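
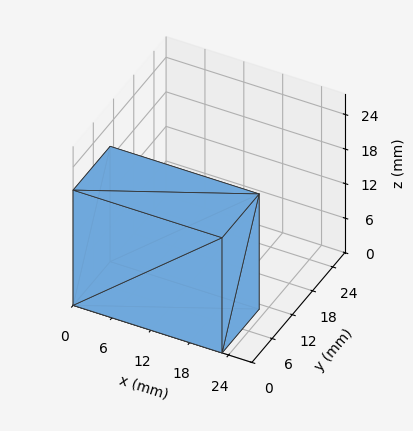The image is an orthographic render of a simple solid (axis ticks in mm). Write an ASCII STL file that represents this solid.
Reading the render: the shape is a rectangular box, roughly 23 × 11 mm footprint and 20 mm tall (dimensions read to the nearest mm from the axis ticks). For the STL, each face is triangulated and given an outward normal.

solid part
  facet normal 0.0000 0.0000 -1.0000
    outer loop
      vertex 23.0 11.0 0.0
      vertex 23.0 0.0 0.0
      vertex 0.0 0.0 0.0
    endloop
  endfacet
  facet normal 0.0000 0.0000 -1.0000
    outer loop
      vertex 0.0 11.0 0.0
      vertex 23.0 11.0 0.0
      vertex 0.0 0.0 0.0
    endloop
  endfacet
  facet normal 0.0000 0.0000 1.0000
    outer loop
      vertex 0.0 0.0 20.0
      vertex 23.0 0.0 20.0
      vertex 23.0 11.0 20.0
    endloop
  endfacet
  facet normal 0.0000 0.0000 1.0000
    outer loop
      vertex 0.0 0.0 20.0
      vertex 23.0 11.0 20.0
      vertex 0.0 11.0 20.0
    endloop
  endfacet
  facet normal 0.0000 -1.0000 0.0000
    outer loop
      vertex 0.0 0.0 0.0
      vertex 23.0 0.0 0.0
      vertex 23.0 0.0 20.0
    endloop
  endfacet
  facet normal 0.0000 -1.0000 0.0000
    outer loop
      vertex 0.0 0.0 0.0
      vertex 23.0 0.0 20.0
      vertex 0.0 0.0 20.0
    endloop
  endfacet
  facet normal 0.0000 1.0000 0.0000
    outer loop
      vertex 23.0 11.0 20.0
      vertex 23.0 11.0 0.0
      vertex 0.0 11.0 0.0
    endloop
  endfacet
  facet normal 0.0000 1.0000 0.0000
    outer loop
      vertex 0.0 11.0 20.0
      vertex 23.0 11.0 20.0
      vertex 0.0 11.0 0.0
    endloop
  endfacet
  facet normal -1.0000 0.0000 0.0000
    outer loop
      vertex 0.0 11.0 20.0
      vertex 0.0 11.0 0.0
      vertex 0.0 0.0 0.0
    endloop
  endfacet
  facet normal -1.0000 0.0000 0.0000
    outer loop
      vertex 0.0 0.0 20.0
      vertex 0.0 11.0 20.0
      vertex 0.0 0.0 0.0
    endloop
  endfacet
  facet normal 1.0000 0.0000 0.0000
    outer loop
      vertex 23.0 0.0 0.0
      vertex 23.0 11.0 0.0
      vertex 23.0 11.0 20.0
    endloop
  endfacet
  facet normal 1.0000 0.0000 0.0000
    outer loop
      vertex 23.0 0.0 0.0
      vertex 23.0 11.0 20.0
      vertex 23.0 0.0 20.0
    endloop
  endfacet
endsolid part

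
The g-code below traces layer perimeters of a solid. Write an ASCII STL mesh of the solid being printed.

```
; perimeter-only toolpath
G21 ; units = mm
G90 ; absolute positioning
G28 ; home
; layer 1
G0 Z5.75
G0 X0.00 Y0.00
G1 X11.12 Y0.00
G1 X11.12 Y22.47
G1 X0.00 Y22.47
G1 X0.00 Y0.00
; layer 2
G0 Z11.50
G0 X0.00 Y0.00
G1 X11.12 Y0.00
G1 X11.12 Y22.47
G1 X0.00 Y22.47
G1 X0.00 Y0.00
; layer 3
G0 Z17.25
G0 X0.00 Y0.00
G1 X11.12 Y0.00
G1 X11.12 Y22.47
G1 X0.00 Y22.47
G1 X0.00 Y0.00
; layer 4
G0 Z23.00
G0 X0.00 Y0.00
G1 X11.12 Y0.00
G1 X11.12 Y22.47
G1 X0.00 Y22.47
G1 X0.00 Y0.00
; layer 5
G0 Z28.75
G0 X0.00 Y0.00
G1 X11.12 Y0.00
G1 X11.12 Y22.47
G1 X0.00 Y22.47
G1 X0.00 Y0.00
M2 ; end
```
solid part
  facet normal 0.0000 0.0000 -1.0000
    outer loop
      vertex 11.12 22.47 0.00
      vertex 11.12 0.00 0.00
      vertex 0.00 0.00 0.00
    endloop
  endfacet
  facet normal 0.0000 0.0000 -1.0000
    outer loop
      vertex 0.00 22.47 0.00
      vertex 11.12 22.47 0.00
      vertex 0.00 0.00 0.00
    endloop
  endfacet
  facet normal 0.0000 0.0000 1.0000
    outer loop
      vertex 0.00 0.00 28.75
      vertex 11.12 0.00 28.75
      vertex 11.12 22.47 28.75
    endloop
  endfacet
  facet normal 0.0000 0.0000 1.0000
    outer loop
      vertex 0.00 0.00 28.75
      vertex 11.12 22.47 28.75
      vertex 0.00 22.47 28.75
    endloop
  endfacet
  facet normal 0.0000 -1.0000 0.0000
    outer loop
      vertex 0.00 0.00 0.00
      vertex 11.12 0.00 0.00
      vertex 11.12 0.00 28.75
    endloop
  endfacet
  facet normal 0.0000 -1.0000 0.0000
    outer loop
      vertex 0.00 0.00 0.00
      vertex 11.12 0.00 28.75
      vertex 0.00 0.00 28.75
    endloop
  endfacet
  facet normal 0.0000 1.0000 0.0000
    outer loop
      vertex 11.12 22.47 28.75
      vertex 11.12 22.47 0.00
      vertex 0.00 22.47 0.00
    endloop
  endfacet
  facet normal 0.0000 1.0000 0.0000
    outer loop
      vertex 0.00 22.47 28.75
      vertex 11.12 22.47 28.75
      vertex 0.00 22.47 0.00
    endloop
  endfacet
  facet normal -1.0000 0.0000 0.0000
    outer loop
      vertex 0.00 22.47 28.75
      vertex 0.00 22.47 0.00
      vertex 0.00 0.00 0.00
    endloop
  endfacet
  facet normal -1.0000 0.0000 0.0000
    outer loop
      vertex 0.00 0.00 28.75
      vertex 0.00 22.47 28.75
      vertex 0.00 0.00 0.00
    endloop
  endfacet
  facet normal 1.0000 0.0000 0.0000
    outer loop
      vertex 11.12 0.00 0.00
      vertex 11.12 22.47 0.00
      vertex 11.12 22.47 28.75
    endloop
  endfacet
  facet normal 1.0000 0.0000 0.0000
    outer loop
      vertex 11.12 0.00 0.00
      vertex 11.12 22.47 28.75
      vertex 11.12 0.00 28.75
    endloop
  endfacet
endsolid part

The G0 Z moves step by Δz≈5.75 mm. Every layer's G1 loop is the same polygon, so the solid is a straight extrusion of it from z=0 to z≈28.8. Closing with flat bottom and top caps and triangulating gives 12 facets — a rectangular box, roughly 11.1 × 22.5 mm footprint and 28.8 mm tall.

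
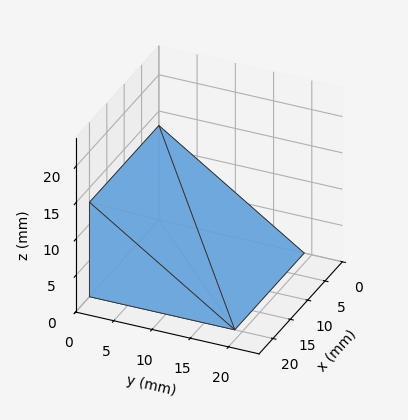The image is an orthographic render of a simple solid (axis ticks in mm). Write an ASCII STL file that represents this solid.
Reading the render: the shape is a wedge (ramp): 20 × 19 mm base, rising to 13 mm along the y=0 edge and sloping linearly to z=0 at y=19 (dimensions read to the nearest mm from the axis ticks). For the STL, each face is triangulated and given an outward normal.

solid part
  facet normal 0.0000 0.0000 -1.0000
    outer loop
      vertex 20.0 19.0 0.0
      vertex 20.0 0.0 0.0
      vertex 0.0 0.0 0.0
    endloop
  endfacet
  facet normal 0.0000 0.0000 -1.0000
    outer loop
      vertex 0.0 19.0 0.0
      vertex 20.0 19.0 0.0
      vertex 0.0 0.0 0.0
    endloop
  endfacet
  facet normal 0.0000 -1.0000 0.0000
    outer loop
      vertex 0.0 0.0 0.0
      vertex 20.0 0.0 0.0
      vertex 20.0 0.0 13.0
    endloop
  endfacet
  facet normal 0.0000 -1.0000 0.0000
    outer loop
      vertex 0.0 0.0 0.0
      vertex 20.0 0.0 13.0
      vertex 0.0 0.0 13.0
    endloop
  endfacet
  facet normal 0.0000 0.5647 0.8253
    outer loop
      vertex 0.0 0.0 13.0
      vertex 20.0 0.0 13.0
      vertex 20.0 19.0 0.0
    endloop
  endfacet
  facet normal 0.0000 0.5647 0.8253
    outer loop
      vertex 0.0 0.0 13.0
      vertex 20.0 19.0 0.0
      vertex 0.0 19.0 0.0
    endloop
  endfacet
  facet normal -1.0000 0.0000 0.0000
    outer loop
      vertex 0.0 0.0 13.0
      vertex 0.0 19.0 0.0
      vertex 0.0 0.0 0.0
    endloop
  endfacet
  facet normal 1.0000 0.0000 0.0000
    outer loop
      vertex 20.0 0.0 0.0
      vertex 20.0 19.0 0.0
      vertex 20.0 0.0 13.0
    endloop
  endfacet
endsolid part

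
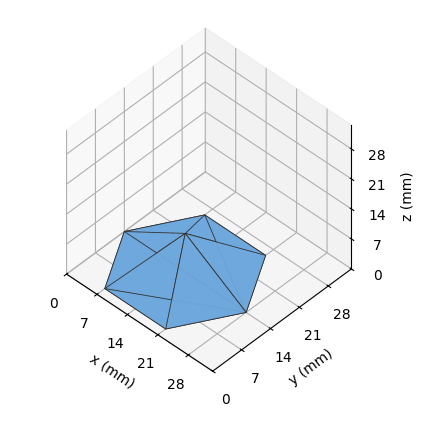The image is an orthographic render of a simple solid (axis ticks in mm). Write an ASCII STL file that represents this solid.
Reading the render: the shape is a regular 6-sided pyramid, base circumscribed radius ≈ 14 mm, apex at z ≈ 9 mm (dimensions read to the nearest mm from the axis ticks). For the STL, each face is triangulated and given an outward normal.

solid part
  facet normal 0.0000 0.0000 -1.0000
    outer loop
      vertex 7.0 26.1 0.0
      vertex 21.0 26.1 0.0
      vertex 28.0 14.0 0.0
    endloop
  endfacet
  facet normal 0.0000 0.0000 -1.0000
    outer loop
      vertex 0.0 14.0 0.0
      vertex 7.0 26.1 0.0
      vertex 28.0 14.0 0.0
    endloop
  endfacet
  facet normal 0.0000 0.0000 -1.0000
    outer loop
      vertex 7.0 1.9 0.0
      vertex 0.0 14.0 0.0
      vertex 28.0 14.0 0.0
    endloop
  endfacet
  facet normal 0.0000 0.0000 -1.0000
    outer loop
      vertex 21.0 1.9 0.0
      vertex 7.0 1.9 0.0
      vertex 28.0 14.0 0.0
    endloop
  endfacet
  facet normal 0.5161 0.2986 0.8028
    outer loop
      vertex 28.0 14.0 0.0
      vertex 21.0 26.1 0.0
      vertex 14.0 14.0 9.0
    endloop
  endfacet
  facet normal 0.0000 0.5968 0.8024
    outer loop
      vertex 21.0 26.1 0.0
      vertex 7.0 26.1 0.0
      vertex 14.0 14.0 9.0
    endloop
  endfacet
  facet normal -0.5161 0.2986 0.8028
    outer loop
      vertex 7.0 26.1 0.0
      vertex 0.0 14.0 0.0
      vertex 14.0 14.0 9.0
    endloop
  endfacet
  facet normal -0.5161 -0.2986 0.8028
    outer loop
      vertex 0.0 14.0 0.0
      vertex 7.0 1.9 0.0
      vertex 14.0 14.0 9.0
    endloop
  endfacet
  facet normal 0.0000 -0.5968 0.8024
    outer loop
      vertex 7.0 1.9 0.0
      vertex 21.0 1.9 0.0
      vertex 14.0 14.0 9.0
    endloop
  endfacet
  facet normal 0.5161 -0.2986 0.8028
    outer loop
      vertex 21.0 1.9 0.0
      vertex 28.0 14.0 0.0
      vertex 14.0 14.0 9.0
    endloop
  endfacet
endsolid part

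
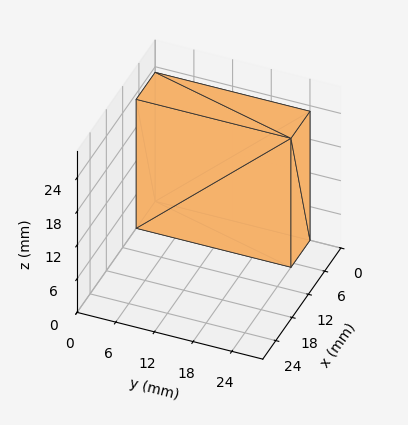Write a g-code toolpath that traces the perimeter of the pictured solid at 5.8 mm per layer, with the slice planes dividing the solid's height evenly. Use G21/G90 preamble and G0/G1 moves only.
Reading the render: the shape is a rectangular box, roughly 7 × 24 mm footprint and 23 mm tall (dimensions read to the nearest mm from the axis ticks). For the g-code, the solid's height is divided into equal slices at the stated Δz and each level perimeter traced with G1 moves after a G0 lift.

; perimeter-only toolpath
G21 ; units = mm
G90 ; absolute positioning
G28 ; home
; layer 1
G0 Z5.8
G0 X0.0 Y0.0
G1 X7.0 Y0.0
G1 X7.0 Y24.0
G1 X0.0 Y24.0
G1 X0.0 Y0.0
; layer 2
G0 Z11.5
G0 X0.0 Y0.0
G1 X7.0 Y0.0
G1 X7.0 Y24.0
G1 X0.0 Y24.0
G1 X0.0 Y0.0
; layer 3
G0 Z17.2
G0 X0.0 Y0.0
G1 X7.0 Y0.0
G1 X7.0 Y24.0
G1 X0.0 Y24.0
G1 X0.0 Y0.0
; layer 4
G0 Z23.0
G0 X0.0 Y0.0
G1 X7.0 Y0.0
G1 X7.0 Y24.0
G1 X0.0 Y24.0
G1 X0.0 Y0.0
M2 ; end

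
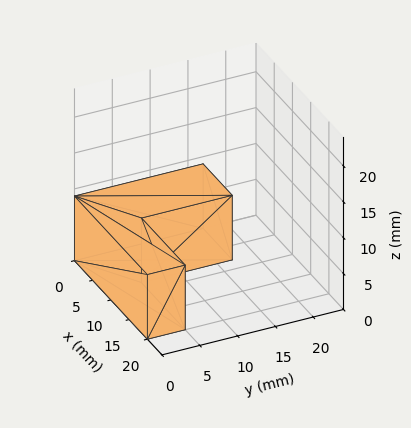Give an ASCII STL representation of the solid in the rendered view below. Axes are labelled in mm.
Reading the render: the shape is an L-shaped prism: outer 20 × 17 mm, arm thicknesses ≈ 5 mm (horizontal) and 8 mm (vertical), extruded 9 mm in z (dimensions read to the nearest mm from the axis ticks). For the STL, each face is triangulated and given an outward normal.

solid part
  facet normal 0.0000 0.0000 -1.0000
    outer loop
      vertex 20.000 5.000 0.000
      vertex 20.000 0.000 0.000
      vertex 0.000 0.000 0.000
    endloop
  endfacet
  facet normal 0.0000 0.0000 -1.0000
    outer loop
      vertex 8.000 5.000 0.000
      vertex 20.000 5.000 0.000
      vertex 0.000 0.000 0.000
    endloop
  endfacet
  facet normal 0.0000 0.0000 -1.0000
    outer loop
      vertex 8.000 17.000 0.000
      vertex 8.000 5.000 0.000
      vertex 0.000 0.000 0.000
    endloop
  endfacet
  facet normal 0.0000 0.0000 -1.0000
    outer loop
      vertex 0.000 17.000 0.000
      vertex 8.000 17.000 0.000
      vertex 0.000 0.000 0.000
    endloop
  endfacet
  facet normal 0.0000 0.0000 1.0000
    outer loop
      vertex 0.000 0.000 9.000
      vertex 20.000 0.000 9.000
      vertex 20.000 5.000 9.000
    endloop
  endfacet
  facet normal 0.0000 0.0000 1.0000
    outer loop
      vertex 0.000 0.000 9.000
      vertex 20.000 5.000 9.000
      vertex 8.000 5.000 9.000
    endloop
  endfacet
  facet normal 0.0000 0.0000 1.0000
    outer loop
      vertex 0.000 0.000 9.000
      vertex 8.000 5.000 9.000
      vertex 8.000 17.000 9.000
    endloop
  endfacet
  facet normal 0.0000 0.0000 1.0000
    outer loop
      vertex 0.000 0.000 9.000
      vertex 8.000 17.000 9.000
      vertex 0.000 17.000 9.000
    endloop
  endfacet
  facet normal 0.0000 -1.0000 0.0000
    outer loop
      vertex 0.000 0.000 0.000
      vertex 20.000 0.000 0.000
      vertex 20.000 0.000 9.000
    endloop
  endfacet
  facet normal 0.0000 -1.0000 0.0000
    outer loop
      vertex 0.000 0.000 0.000
      vertex 20.000 0.000 9.000
      vertex 0.000 0.000 9.000
    endloop
  endfacet
  facet normal 1.0000 0.0000 0.0000
    outer loop
      vertex 20.000 0.000 0.000
      vertex 20.000 5.000 0.000
      vertex 20.000 5.000 9.000
    endloop
  endfacet
  facet normal 1.0000 0.0000 0.0000
    outer loop
      vertex 20.000 0.000 0.000
      vertex 20.000 5.000 9.000
      vertex 20.000 0.000 9.000
    endloop
  endfacet
  facet normal 0.0000 1.0000 0.0000
    outer loop
      vertex 20.000 5.000 0.000
      vertex 8.000 5.000 0.000
      vertex 8.000 5.000 9.000
    endloop
  endfacet
  facet normal 0.0000 1.0000 0.0000
    outer loop
      vertex 20.000 5.000 0.000
      vertex 8.000 5.000 9.000
      vertex 20.000 5.000 9.000
    endloop
  endfacet
  facet normal 1.0000 0.0000 0.0000
    outer loop
      vertex 8.000 5.000 0.000
      vertex 8.000 17.000 0.000
      vertex 8.000 17.000 9.000
    endloop
  endfacet
  facet normal 1.0000 0.0000 0.0000
    outer loop
      vertex 8.000 5.000 0.000
      vertex 8.000 17.000 9.000
      vertex 8.000 5.000 9.000
    endloop
  endfacet
  facet normal 0.0000 1.0000 0.0000
    outer loop
      vertex 8.000 17.000 0.000
      vertex 0.000 17.000 0.000
      vertex 0.000 17.000 9.000
    endloop
  endfacet
  facet normal 0.0000 1.0000 0.0000
    outer loop
      vertex 8.000 17.000 0.000
      vertex 0.000 17.000 9.000
      vertex 8.000 17.000 9.000
    endloop
  endfacet
  facet normal -1.0000 0.0000 0.0000
    outer loop
      vertex 0.000 17.000 0.000
      vertex 0.000 0.000 0.000
      vertex 0.000 0.000 9.000
    endloop
  endfacet
  facet normal -1.0000 0.0000 0.0000
    outer loop
      vertex 0.000 17.000 0.000
      vertex 0.000 0.000 9.000
      vertex 0.000 17.000 9.000
    endloop
  endfacet
endsolid part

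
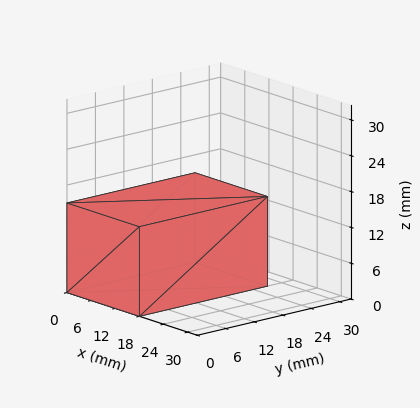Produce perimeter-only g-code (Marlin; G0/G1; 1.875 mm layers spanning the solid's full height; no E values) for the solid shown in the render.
Reading the render: the shape is a rectangular box, roughly 18 × 27 mm footprint and 15 mm tall (dimensions read to the nearest mm from the axis ticks). For the g-code, the solid's height is divided into equal slices at the stated Δz and each level perimeter traced with G1 moves after a G0 lift.

; perimeter-only toolpath
G21 ; units = mm
G90 ; absolute positioning
G28 ; home
; layer 1
G0 Z1.875
G0 X0.000 Y0.000
G1 X18.000 Y0.000
G1 X18.000 Y27.000
G1 X0.000 Y27.000
G1 X0.000 Y0.000
; layer 2
G0 Z3.750
G0 X0.000 Y0.000
G1 X18.000 Y0.000
G1 X18.000 Y27.000
G1 X0.000 Y27.000
G1 X0.000 Y0.000
; layer 3
G0 Z5.625
G0 X0.000 Y0.000
G1 X18.000 Y0.000
G1 X18.000 Y27.000
G1 X0.000 Y27.000
G1 X0.000 Y0.000
; layer 4
G0 Z7.500
G0 X0.000 Y0.000
G1 X18.000 Y0.000
G1 X18.000 Y27.000
G1 X0.000 Y27.000
G1 X0.000 Y0.000
; layer 5
G0 Z9.375
G0 X0.000 Y0.000
G1 X18.000 Y0.000
G1 X18.000 Y27.000
G1 X0.000 Y27.000
G1 X0.000 Y0.000
; layer 6
G0 Z11.250
G0 X0.000 Y0.000
G1 X18.000 Y0.000
G1 X18.000 Y27.000
G1 X0.000 Y27.000
G1 X0.000 Y0.000
; layer 7
G0 Z13.125
G0 X0.000 Y0.000
G1 X18.000 Y0.000
G1 X18.000 Y27.000
G1 X0.000 Y27.000
G1 X0.000 Y0.000
; layer 8
G0 Z15.000
G0 X0.000 Y0.000
G1 X18.000 Y0.000
G1 X18.000 Y27.000
G1 X0.000 Y27.000
G1 X0.000 Y0.000
M2 ; end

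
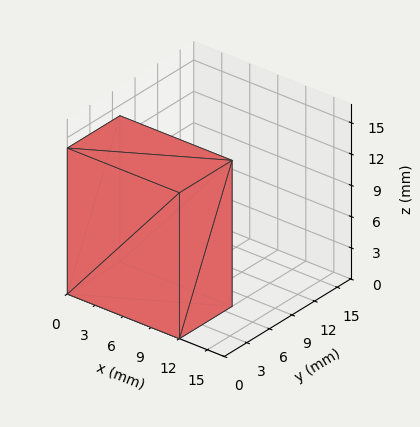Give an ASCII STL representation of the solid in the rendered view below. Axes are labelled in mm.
Reading the render: the shape is a rectangular box, roughly 12 × 7 mm footprint and 14 mm tall (dimensions read to the nearest mm from the axis ticks). For the STL, each face is triangulated and given an outward normal.

solid part
  facet normal 0.0000 0.0000 -1.0000
    outer loop
      vertex 12.00 7.00 0.00
      vertex 12.00 0.00 0.00
      vertex 0.00 0.00 0.00
    endloop
  endfacet
  facet normal 0.0000 0.0000 -1.0000
    outer loop
      vertex 0.00 7.00 0.00
      vertex 12.00 7.00 0.00
      vertex 0.00 0.00 0.00
    endloop
  endfacet
  facet normal 0.0000 0.0000 1.0000
    outer loop
      vertex 0.00 0.00 14.00
      vertex 12.00 0.00 14.00
      vertex 12.00 7.00 14.00
    endloop
  endfacet
  facet normal 0.0000 0.0000 1.0000
    outer loop
      vertex 0.00 0.00 14.00
      vertex 12.00 7.00 14.00
      vertex 0.00 7.00 14.00
    endloop
  endfacet
  facet normal 0.0000 -1.0000 0.0000
    outer loop
      vertex 0.00 0.00 0.00
      vertex 12.00 0.00 0.00
      vertex 12.00 0.00 14.00
    endloop
  endfacet
  facet normal 0.0000 -1.0000 0.0000
    outer loop
      vertex 0.00 0.00 0.00
      vertex 12.00 0.00 14.00
      vertex 0.00 0.00 14.00
    endloop
  endfacet
  facet normal 0.0000 1.0000 0.0000
    outer loop
      vertex 12.00 7.00 14.00
      vertex 12.00 7.00 0.00
      vertex 0.00 7.00 0.00
    endloop
  endfacet
  facet normal 0.0000 1.0000 0.0000
    outer loop
      vertex 0.00 7.00 14.00
      vertex 12.00 7.00 14.00
      vertex 0.00 7.00 0.00
    endloop
  endfacet
  facet normal -1.0000 0.0000 0.0000
    outer loop
      vertex 0.00 7.00 14.00
      vertex 0.00 7.00 0.00
      vertex 0.00 0.00 0.00
    endloop
  endfacet
  facet normal -1.0000 0.0000 0.0000
    outer loop
      vertex 0.00 0.00 14.00
      vertex 0.00 7.00 14.00
      vertex 0.00 0.00 0.00
    endloop
  endfacet
  facet normal 1.0000 0.0000 0.0000
    outer loop
      vertex 12.00 0.00 0.00
      vertex 12.00 7.00 0.00
      vertex 12.00 7.00 14.00
    endloop
  endfacet
  facet normal 1.0000 0.0000 0.0000
    outer loop
      vertex 12.00 0.00 0.00
      vertex 12.00 7.00 14.00
      vertex 12.00 0.00 14.00
    endloop
  endfacet
endsolid part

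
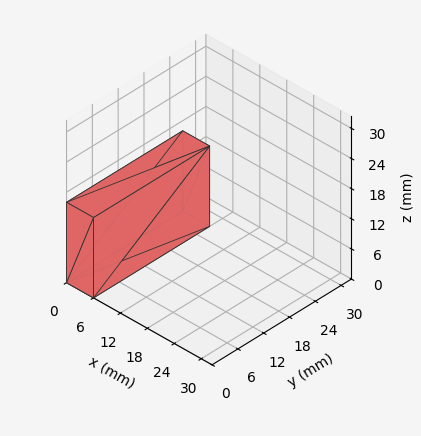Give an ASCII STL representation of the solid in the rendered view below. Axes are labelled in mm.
Reading the render: the shape is a rectangular box, roughly 6 × 27 mm footprint and 16 mm tall (dimensions read to the nearest mm from the axis ticks). For the STL, each face is triangulated and given an outward normal.

solid part
  facet normal 0.0000 0.0000 -1.0000
    outer loop
      vertex 6.000 27.000 0.000
      vertex 6.000 0.000 0.000
      vertex 0.000 0.000 0.000
    endloop
  endfacet
  facet normal 0.0000 0.0000 -1.0000
    outer loop
      vertex 0.000 27.000 0.000
      vertex 6.000 27.000 0.000
      vertex 0.000 0.000 0.000
    endloop
  endfacet
  facet normal 0.0000 0.0000 1.0000
    outer loop
      vertex 0.000 0.000 16.000
      vertex 6.000 0.000 16.000
      vertex 6.000 27.000 16.000
    endloop
  endfacet
  facet normal 0.0000 0.0000 1.0000
    outer loop
      vertex 0.000 0.000 16.000
      vertex 6.000 27.000 16.000
      vertex 0.000 27.000 16.000
    endloop
  endfacet
  facet normal 0.0000 -1.0000 0.0000
    outer loop
      vertex 0.000 0.000 0.000
      vertex 6.000 0.000 0.000
      vertex 6.000 0.000 16.000
    endloop
  endfacet
  facet normal 0.0000 -1.0000 0.0000
    outer loop
      vertex 0.000 0.000 0.000
      vertex 6.000 0.000 16.000
      vertex 0.000 0.000 16.000
    endloop
  endfacet
  facet normal 0.0000 1.0000 0.0000
    outer loop
      vertex 6.000 27.000 16.000
      vertex 6.000 27.000 0.000
      vertex 0.000 27.000 0.000
    endloop
  endfacet
  facet normal 0.0000 1.0000 0.0000
    outer loop
      vertex 0.000 27.000 16.000
      vertex 6.000 27.000 16.000
      vertex 0.000 27.000 0.000
    endloop
  endfacet
  facet normal -1.0000 0.0000 0.0000
    outer loop
      vertex 0.000 27.000 16.000
      vertex 0.000 27.000 0.000
      vertex 0.000 0.000 0.000
    endloop
  endfacet
  facet normal -1.0000 0.0000 0.0000
    outer loop
      vertex 0.000 0.000 16.000
      vertex 0.000 27.000 16.000
      vertex 0.000 0.000 0.000
    endloop
  endfacet
  facet normal 1.0000 0.0000 0.0000
    outer loop
      vertex 6.000 0.000 0.000
      vertex 6.000 27.000 0.000
      vertex 6.000 27.000 16.000
    endloop
  endfacet
  facet normal 1.0000 0.0000 0.0000
    outer loop
      vertex 6.000 0.000 0.000
      vertex 6.000 27.000 16.000
      vertex 6.000 0.000 16.000
    endloop
  endfacet
endsolid part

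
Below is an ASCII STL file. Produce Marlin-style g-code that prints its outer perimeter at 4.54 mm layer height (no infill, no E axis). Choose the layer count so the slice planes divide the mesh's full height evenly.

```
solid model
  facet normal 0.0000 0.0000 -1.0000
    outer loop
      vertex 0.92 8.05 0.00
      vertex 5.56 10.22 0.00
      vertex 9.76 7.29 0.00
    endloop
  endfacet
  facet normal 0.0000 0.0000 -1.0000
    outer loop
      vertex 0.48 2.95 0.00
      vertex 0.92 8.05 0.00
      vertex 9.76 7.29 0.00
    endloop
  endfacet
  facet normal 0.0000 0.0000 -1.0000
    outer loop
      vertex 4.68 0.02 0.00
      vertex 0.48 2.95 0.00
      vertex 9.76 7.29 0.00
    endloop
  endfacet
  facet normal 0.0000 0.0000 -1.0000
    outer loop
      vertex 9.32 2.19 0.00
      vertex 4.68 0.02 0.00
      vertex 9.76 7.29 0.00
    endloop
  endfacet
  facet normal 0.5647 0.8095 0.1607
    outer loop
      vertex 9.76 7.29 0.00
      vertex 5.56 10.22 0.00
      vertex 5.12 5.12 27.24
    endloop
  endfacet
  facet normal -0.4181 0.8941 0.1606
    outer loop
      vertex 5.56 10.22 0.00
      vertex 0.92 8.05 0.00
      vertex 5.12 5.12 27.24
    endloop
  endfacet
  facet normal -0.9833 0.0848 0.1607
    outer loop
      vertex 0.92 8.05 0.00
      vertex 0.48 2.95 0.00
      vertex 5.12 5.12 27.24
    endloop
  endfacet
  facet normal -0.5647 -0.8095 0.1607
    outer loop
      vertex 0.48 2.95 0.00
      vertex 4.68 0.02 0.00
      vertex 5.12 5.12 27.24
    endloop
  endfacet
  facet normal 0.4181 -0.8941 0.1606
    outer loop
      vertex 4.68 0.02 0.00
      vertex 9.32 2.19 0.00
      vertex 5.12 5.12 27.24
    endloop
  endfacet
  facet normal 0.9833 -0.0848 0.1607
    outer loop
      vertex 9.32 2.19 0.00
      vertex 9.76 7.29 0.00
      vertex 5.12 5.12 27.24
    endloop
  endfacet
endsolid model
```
; perimeter-only toolpath
G21 ; units = mm
G90 ; absolute positioning
G28 ; home
; layer 1
G0 Z4.54
G0 X8.99 Y6.93
G1 X5.49 Y9.37
G1 X1.62 Y7.56
G1 X1.25 Y3.31
G1 X4.75 Y0.87
G1 X8.62 Y2.68
G1 X8.99 Y6.93
; layer 2
G0 Z9.08
G0 X8.21 Y6.57
G1 X5.41 Y8.52
G1 X2.32 Y7.07
G1 X2.03 Y3.67
G1 X4.83 Y1.72
G1 X7.92 Y3.17
G1 X8.21 Y6.57
; layer 3
G0 Z13.62
G0 X7.44 Y6.21
G1 X5.34 Y7.67
G1 X3.02 Y6.58
G1 X2.80 Y4.04
G1 X4.90 Y2.57
G1 X7.22 Y3.66
G1 X7.44 Y6.21
; layer 4
G0 Z18.16
G0 X6.67 Y5.84
G1 X5.27 Y6.82
G1 X3.72 Y6.10
G1 X3.57 Y4.40
G1 X4.97 Y3.42
G1 X6.52 Y4.14
G1 X6.67 Y5.84
; layer 5
G0 Z22.70
G0 X5.89 Y5.48
G1 X5.19 Y5.97
G1 X4.42 Y5.61
G1 X4.35 Y4.76
G1 X5.05 Y4.27
G1 X5.82 Y4.63
G1 X5.89 Y5.48
M2 ; end

The solid is a regular 6-sided pyramid, base circumscribed radius ≈ 5.12 mm, apex at z ≈ 27.2 mm. Slicing at Δz = 4.54 mm — 6 equal slices spanning the solid's height, so layer i sits at z = i·h/6 — gives 5 non-empty perimeters. Each is a 6-segment closed polygon; G0 lifts to the layer z and rapids to the start vertex, then G1 traces the edges. The cross-section shrinks linearly with z (the slice at the apex is degenerate and omitted).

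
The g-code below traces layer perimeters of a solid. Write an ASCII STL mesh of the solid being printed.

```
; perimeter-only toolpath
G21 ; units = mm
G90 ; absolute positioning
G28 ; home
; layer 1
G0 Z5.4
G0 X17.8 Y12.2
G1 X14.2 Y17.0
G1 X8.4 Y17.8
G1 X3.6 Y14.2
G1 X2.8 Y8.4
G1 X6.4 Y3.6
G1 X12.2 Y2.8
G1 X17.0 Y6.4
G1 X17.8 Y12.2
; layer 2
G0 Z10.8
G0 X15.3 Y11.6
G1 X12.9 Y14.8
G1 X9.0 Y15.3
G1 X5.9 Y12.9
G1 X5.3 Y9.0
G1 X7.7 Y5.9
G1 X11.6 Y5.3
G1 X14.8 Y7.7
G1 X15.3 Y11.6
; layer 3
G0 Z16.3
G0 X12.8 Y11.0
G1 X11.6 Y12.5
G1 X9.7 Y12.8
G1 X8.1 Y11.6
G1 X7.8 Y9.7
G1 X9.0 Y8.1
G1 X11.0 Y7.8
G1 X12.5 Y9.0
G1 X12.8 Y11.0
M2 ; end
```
solid part
  facet normal 0.0000 0.0000 -1.0000
    outer loop
      vertex 7.7 20.3 0.0
      vertex 15.5 19.2 0.0
      vertex 20.3 12.9 0.0
    endloop
  endfacet
  facet normal 0.0000 0.0000 -1.0000
    outer loop
      vertex 1.4 15.5 0.0
      vertex 7.7 20.3 0.0
      vertex 20.3 12.9 0.0
    endloop
  endfacet
  facet normal 0.0000 0.0000 -1.0000
    outer loop
      vertex 0.3 7.7 0.0
      vertex 1.4 15.5 0.0
      vertex 20.3 12.9 0.0
    endloop
  endfacet
  facet normal 0.0000 0.0000 -1.0000
    outer loop
      vertex 5.1 1.4 0.0
      vertex 0.3 7.7 0.0
      vertex 20.3 12.9 0.0
    endloop
  endfacet
  facet normal 0.0000 0.0000 -1.0000
    outer loop
      vertex 12.9 0.3 0.0
      vertex 5.1 1.4 0.0
      vertex 20.3 12.9 0.0
    endloop
  endfacet
  facet normal 0.0000 0.0000 -1.0000
    outer loop
      vertex 19.2 5.1 0.0
      vertex 12.9 0.3 0.0
      vertex 20.3 12.9 0.0
    endloop
  endfacet
  facet normal 0.7283 0.5549 0.4021
    outer loop
      vertex 20.3 12.9 0.0
      vertex 15.5 19.2 0.0
      vertex 10.3 10.3 21.7
    endloop
  endfacet
  facet normal 0.1278 0.9065 0.4024
    outer loop
      vertex 15.5 19.2 0.0
      vertex 7.7 20.3 0.0
      vertex 10.3 10.3 21.7
    endloop
  endfacet
  facet normal -0.5549 0.7283 0.4021
    outer loop
      vertex 7.7 20.3 0.0
      vertex 1.4 15.5 0.0
      vertex 10.3 10.3 21.7
    endloop
  endfacet
  facet normal -0.9065 0.1278 0.4024
    outer loop
      vertex 1.4 15.5 0.0
      vertex 0.3 7.7 0.0
      vertex 10.3 10.3 21.7
    endloop
  endfacet
  facet normal -0.7283 -0.5549 0.4021
    outer loop
      vertex 0.3 7.7 0.0
      vertex 5.1 1.4 0.0
      vertex 10.3 10.3 21.7
    endloop
  endfacet
  facet normal -0.1278 -0.9065 0.4024
    outer loop
      vertex 5.1 1.4 0.0
      vertex 12.9 0.3 0.0
      vertex 10.3 10.3 21.7
    endloop
  endfacet
  facet normal 0.5549 -0.7283 0.4021
    outer loop
      vertex 12.9 0.3 0.0
      vertex 19.2 5.1 0.0
      vertex 10.3 10.3 21.7
    endloop
  endfacet
  facet normal 0.9065 -0.1278 0.4024
    outer loop
      vertex 19.2 5.1 0.0
      vertex 20.3 12.9 0.0
      vertex 10.3 10.3 21.7
    endloop
  endfacet
endsolid part

The G0 Z moves step by Δz≈5.4 mm. The G1 loops shrink linearly with z, so the solid tapers from its base footprint up to z≈21.7. Closing with a flat bottom cap and the tapered top and triangulating gives 14 facets — a regular 8-sided pyramid, base circumscribed radius ≈ 10.3 mm, apex at z ≈ 21.7 mm.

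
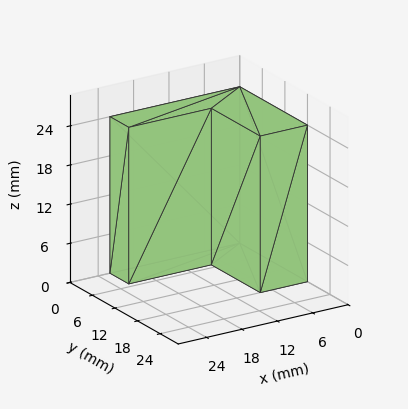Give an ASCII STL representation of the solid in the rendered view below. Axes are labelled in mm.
Reading the render: the shape is an L-shaped prism: outer 22 × 18 mm, arm thicknesses ≈ 5 mm (horizontal) and 8 mm (vertical), extruded 24 mm in z (dimensions read to the nearest mm from the axis ticks). For the STL, each face is triangulated and given an outward normal.

solid part
  facet normal 0.0000 0.0000 -1.0000
    outer loop
      vertex 22.000 5.000 0.000
      vertex 22.000 0.000 0.000
      vertex 0.000 0.000 0.000
    endloop
  endfacet
  facet normal 0.0000 0.0000 -1.0000
    outer loop
      vertex 8.000 5.000 0.000
      vertex 22.000 5.000 0.000
      vertex 0.000 0.000 0.000
    endloop
  endfacet
  facet normal 0.0000 0.0000 -1.0000
    outer loop
      vertex 8.000 18.000 0.000
      vertex 8.000 5.000 0.000
      vertex 0.000 0.000 0.000
    endloop
  endfacet
  facet normal 0.0000 0.0000 -1.0000
    outer loop
      vertex 0.000 18.000 0.000
      vertex 8.000 18.000 0.000
      vertex 0.000 0.000 0.000
    endloop
  endfacet
  facet normal 0.0000 0.0000 1.0000
    outer loop
      vertex 0.000 0.000 24.000
      vertex 22.000 0.000 24.000
      vertex 22.000 5.000 24.000
    endloop
  endfacet
  facet normal 0.0000 0.0000 1.0000
    outer loop
      vertex 0.000 0.000 24.000
      vertex 22.000 5.000 24.000
      vertex 8.000 5.000 24.000
    endloop
  endfacet
  facet normal 0.0000 0.0000 1.0000
    outer loop
      vertex 0.000 0.000 24.000
      vertex 8.000 5.000 24.000
      vertex 8.000 18.000 24.000
    endloop
  endfacet
  facet normal 0.0000 0.0000 1.0000
    outer loop
      vertex 0.000 0.000 24.000
      vertex 8.000 18.000 24.000
      vertex 0.000 18.000 24.000
    endloop
  endfacet
  facet normal 0.0000 -1.0000 0.0000
    outer loop
      vertex 0.000 0.000 0.000
      vertex 22.000 0.000 0.000
      vertex 22.000 0.000 24.000
    endloop
  endfacet
  facet normal 0.0000 -1.0000 0.0000
    outer loop
      vertex 0.000 0.000 0.000
      vertex 22.000 0.000 24.000
      vertex 0.000 0.000 24.000
    endloop
  endfacet
  facet normal 1.0000 0.0000 0.0000
    outer loop
      vertex 22.000 0.000 0.000
      vertex 22.000 5.000 0.000
      vertex 22.000 5.000 24.000
    endloop
  endfacet
  facet normal 1.0000 0.0000 0.0000
    outer loop
      vertex 22.000 0.000 0.000
      vertex 22.000 5.000 24.000
      vertex 22.000 0.000 24.000
    endloop
  endfacet
  facet normal 0.0000 1.0000 0.0000
    outer loop
      vertex 22.000 5.000 0.000
      vertex 8.000 5.000 0.000
      vertex 8.000 5.000 24.000
    endloop
  endfacet
  facet normal 0.0000 1.0000 0.0000
    outer loop
      vertex 22.000 5.000 0.000
      vertex 8.000 5.000 24.000
      vertex 22.000 5.000 24.000
    endloop
  endfacet
  facet normal 1.0000 0.0000 0.0000
    outer loop
      vertex 8.000 5.000 0.000
      vertex 8.000 18.000 0.000
      vertex 8.000 18.000 24.000
    endloop
  endfacet
  facet normal 1.0000 0.0000 0.0000
    outer loop
      vertex 8.000 5.000 0.000
      vertex 8.000 18.000 24.000
      vertex 8.000 5.000 24.000
    endloop
  endfacet
  facet normal 0.0000 1.0000 0.0000
    outer loop
      vertex 8.000 18.000 0.000
      vertex 0.000 18.000 0.000
      vertex 0.000 18.000 24.000
    endloop
  endfacet
  facet normal 0.0000 1.0000 0.0000
    outer loop
      vertex 8.000 18.000 0.000
      vertex 0.000 18.000 24.000
      vertex 8.000 18.000 24.000
    endloop
  endfacet
  facet normal -1.0000 0.0000 0.0000
    outer loop
      vertex 0.000 18.000 0.000
      vertex 0.000 0.000 0.000
      vertex 0.000 0.000 24.000
    endloop
  endfacet
  facet normal -1.0000 0.0000 0.0000
    outer loop
      vertex 0.000 18.000 0.000
      vertex 0.000 0.000 24.000
      vertex 0.000 18.000 24.000
    endloop
  endfacet
endsolid part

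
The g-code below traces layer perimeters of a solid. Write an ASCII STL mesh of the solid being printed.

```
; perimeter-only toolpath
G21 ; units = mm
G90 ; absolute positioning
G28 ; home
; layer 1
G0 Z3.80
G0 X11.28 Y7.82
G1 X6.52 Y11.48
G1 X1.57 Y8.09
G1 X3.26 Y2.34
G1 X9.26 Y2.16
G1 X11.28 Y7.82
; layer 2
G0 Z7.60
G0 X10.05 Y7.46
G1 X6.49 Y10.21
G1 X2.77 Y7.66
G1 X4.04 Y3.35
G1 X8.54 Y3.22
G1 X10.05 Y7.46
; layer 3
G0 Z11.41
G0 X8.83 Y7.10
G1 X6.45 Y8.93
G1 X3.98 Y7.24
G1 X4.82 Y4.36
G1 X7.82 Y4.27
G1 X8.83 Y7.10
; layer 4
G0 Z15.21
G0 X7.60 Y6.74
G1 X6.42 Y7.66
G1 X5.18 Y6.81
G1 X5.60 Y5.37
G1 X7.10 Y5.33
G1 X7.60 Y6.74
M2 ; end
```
solid part
  facet normal 0.0000 0.0000 -1.0000
    outer loop
      vertex 0.37 8.52 0.00
      vertex 6.56 12.76 0.00
      vertex 12.50 8.18 0.00
    endloop
  endfacet
  facet normal 0.0000 0.0000 -1.0000
    outer loop
      vertex 2.48 1.33 0.00
      vertex 0.37 8.52 0.00
      vertex 12.50 8.18 0.00
    endloop
  endfacet
  facet normal 0.0000 0.0000 -1.0000
    outer loop
      vertex 9.98 1.11 0.00
      vertex 2.48 1.33 0.00
      vertex 12.50 8.18 0.00
    endloop
  endfacet
  facet normal 0.5893 0.7643 0.2621
    outer loop
      vertex 12.50 8.18 0.00
      vertex 6.56 12.76 0.00
      vertex 6.38 6.38 19.01
    endloop
  endfacet
  facet normal -0.5454 0.7962 0.2620
    outer loop
      vertex 6.56 12.76 0.00
      vertex 0.37 8.52 0.00
      vertex 6.38 6.38 19.01
    endloop
  endfacet
  facet normal -0.9260 -0.2717 0.2622
    outer loop
      vertex 0.37 8.52 0.00
      vertex 2.48 1.33 0.00
      vertex 6.38 6.38 19.01
    endloop
  endfacet
  facet normal -0.0283 -0.9646 0.2621
    outer loop
      vertex 2.48 1.33 0.00
      vertex 9.98 1.11 0.00
      vertex 6.38 6.38 19.01
    endloop
  endfacet
  facet normal 0.9091 -0.3240 0.2620
    outer loop
      vertex 9.98 1.11 0.00
      vertex 12.50 8.18 0.00
      vertex 6.38 6.38 19.01
    endloop
  endfacet
endsolid part

The G0 Z moves step by Δz≈3.80 mm. The G1 loops shrink linearly with z, so the solid tapers from its base footprint up to z≈19. Closing with a flat bottom cap and the tapered top and triangulating gives 8 facets — a regular 5-sided pyramid, base circumscribed radius ≈ 6.38 mm, apex at z ≈ 19 mm.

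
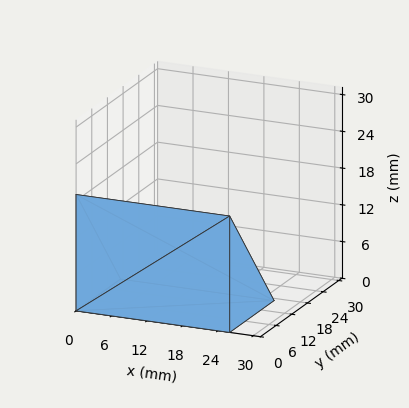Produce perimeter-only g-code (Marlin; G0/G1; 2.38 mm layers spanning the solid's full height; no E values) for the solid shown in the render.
Reading the render: the shape is a wedge (ramp): 26 × 17 mm base, rising to 19 mm along the y=0 edge and sloping linearly to z=0 at y=17 (dimensions read to the nearest mm from the axis ticks). For the g-code, the solid's height is divided into equal slices at the stated Δz and each level perimeter traced with G1 moves after a G0 lift.

; perimeter-only toolpath
G21 ; units = mm
G90 ; absolute positioning
G28 ; home
; layer 1
G0 Z2.38
G0 X0.00 Y0.00
G1 X26.00 Y0.00
G1 X26.00 Y14.88
G1 X0.00 Y14.88
G1 X0.00 Y0.00
; layer 2
G0 Z4.75
G0 X0.00 Y0.00
G1 X26.00 Y0.00
G1 X26.00 Y12.75
G1 X0.00 Y12.75
G1 X0.00 Y0.00
; layer 3
G0 Z7.12
G0 X0.00 Y0.00
G1 X26.00 Y0.00
G1 X26.00 Y10.62
G1 X0.00 Y10.62
G1 X0.00 Y0.00
; layer 4
G0 Z9.50
G0 X0.00 Y0.00
G1 X26.00 Y0.00
G1 X26.00 Y8.50
G1 X0.00 Y8.50
G1 X0.00 Y0.00
; layer 5
G0 Z11.88
G0 X0.00 Y0.00
G1 X26.00 Y0.00
G1 X26.00 Y6.38
G1 X0.00 Y6.38
G1 X0.00 Y0.00
; layer 6
G0 Z14.25
G0 X0.00 Y0.00
G1 X26.00 Y0.00
G1 X26.00 Y4.25
G1 X0.00 Y4.25
G1 X0.00 Y0.00
; layer 7
G0 Z16.62
G0 X0.00 Y0.00
G1 X26.00 Y0.00
G1 X26.00 Y2.12
G1 X0.00 Y2.12
G1 X0.00 Y0.00
M2 ; end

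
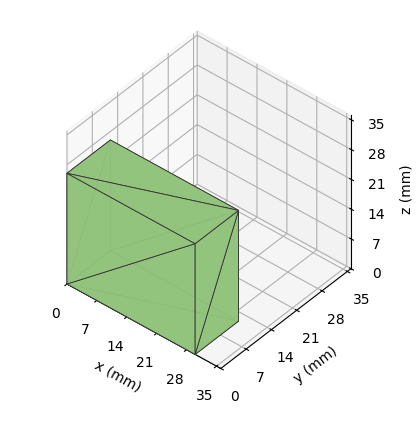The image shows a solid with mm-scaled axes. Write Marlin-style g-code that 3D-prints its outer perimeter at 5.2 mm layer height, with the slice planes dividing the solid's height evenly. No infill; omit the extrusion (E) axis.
Reading the render: the shape is a rectangular box, roughly 30 × 12 mm footprint and 26 mm tall (dimensions read to the nearest mm from the axis ticks). For the g-code, the solid's height is divided into equal slices at the stated Δz and each level perimeter traced with G1 moves after a G0 lift.

; perimeter-only toolpath
G21 ; units = mm
G90 ; absolute positioning
G28 ; home
; layer 1
G0 Z5.2
G0 X0.0 Y0.0
G1 X30.0 Y0.0
G1 X30.0 Y12.0
G1 X0.0 Y12.0
G1 X0.0 Y0.0
; layer 2
G0 Z10.4
G0 X0.0 Y0.0
G1 X30.0 Y0.0
G1 X30.0 Y12.0
G1 X0.0 Y12.0
G1 X0.0 Y0.0
; layer 3
G0 Z15.6
G0 X0.0 Y0.0
G1 X30.0 Y0.0
G1 X30.0 Y12.0
G1 X0.0 Y12.0
G1 X0.0 Y0.0
; layer 4
G0 Z20.8
G0 X0.0 Y0.0
G1 X30.0 Y0.0
G1 X30.0 Y12.0
G1 X0.0 Y12.0
G1 X0.0 Y0.0
; layer 5
G0 Z26.0
G0 X0.0 Y0.0
G1 X30.0 Y0.0
G1 X30.0 Y12.0
G1 X0.0 Y12.0
G1 X0.0 Y0.0
M2 ; end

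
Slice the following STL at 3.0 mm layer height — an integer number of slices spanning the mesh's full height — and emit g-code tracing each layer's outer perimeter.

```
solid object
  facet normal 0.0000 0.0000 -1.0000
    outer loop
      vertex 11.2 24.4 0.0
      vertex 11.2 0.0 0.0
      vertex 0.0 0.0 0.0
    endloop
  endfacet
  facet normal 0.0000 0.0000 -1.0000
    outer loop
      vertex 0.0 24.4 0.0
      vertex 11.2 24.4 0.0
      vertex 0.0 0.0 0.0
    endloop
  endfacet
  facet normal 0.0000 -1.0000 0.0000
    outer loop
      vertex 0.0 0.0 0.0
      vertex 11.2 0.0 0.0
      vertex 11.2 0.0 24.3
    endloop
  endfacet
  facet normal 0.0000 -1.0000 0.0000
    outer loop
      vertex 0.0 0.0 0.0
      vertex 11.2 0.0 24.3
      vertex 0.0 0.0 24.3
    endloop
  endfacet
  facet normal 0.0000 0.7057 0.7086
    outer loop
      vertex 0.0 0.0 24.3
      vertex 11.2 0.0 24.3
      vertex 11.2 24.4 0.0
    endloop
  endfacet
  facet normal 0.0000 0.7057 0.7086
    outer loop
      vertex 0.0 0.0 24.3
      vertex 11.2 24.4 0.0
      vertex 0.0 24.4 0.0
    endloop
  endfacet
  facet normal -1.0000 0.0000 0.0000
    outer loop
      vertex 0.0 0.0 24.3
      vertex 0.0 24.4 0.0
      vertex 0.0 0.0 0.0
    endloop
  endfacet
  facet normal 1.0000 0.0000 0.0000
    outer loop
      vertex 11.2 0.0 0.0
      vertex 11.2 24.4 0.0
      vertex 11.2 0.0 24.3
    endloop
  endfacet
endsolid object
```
; perimeter-only toolpath
G21 ; units = mm
G90 ; absolute positioning
G28 ; home
; layer 1
G0 Z3.0
G0 X0.0 Y0.0
G1 X11.2 Y0.0
G1 X11.2 Y21.3
G1 X0.0 Y21.3
G1 X0.0 Y0.0
; layer 2
G0 Z6.1
G0 X0.0 Y0.0
G1 X11.2 Y0.0
G1 X11.2 Y18.3
G1 X0.0 Y18.3
G1 X0.0 Y0.0
; layer 3
G0 Z9.1
G0 X0.0 Y0.0
G1 X11.2 Y0.0
G1 X11.2 Y15.2
G1 X0.0 Y15.2
G1 X0.0 Y0.0
; layer 4
G0 Z12.2
G0 X0.0 Y0.0
G1 X11.2 Y0.0
G1 X11.2 Y12.2
G1 X0.0 Y12.2
G1 X0.0 Y0.0
; layer 5
G0 Z15.2
G0 X0.0 Y0.0
G1 X11.2 Y0.0
G1 X11.2 Y9.1
G1 X0.0 Y9.1
G1 X0.0 Y0.0
; layer 6
G0 Z18.2
G0 X0.0 Y0.0
G1 X11.2 Y0.0
G1 X11.2 Y6.1
G1 X0.0 Y6.1
G1 X0.0 Y0.0
; layer 7
G0 Z21.3
G0 X0.0 Y0.0
G1 X11.2 Y0.0
G1 X11.2 Y3.0
G1 X0.0 Y3.0
G1 X0.0 Y0.0
M2 ; end

The solid is a wedge (ramp): 11.2 × 24.4 mm base, rising to 24.3 mm along the y=0 edge and sloping linearly to z=0 at y=24.4. Slicing at Δz = 3.0 mm — 8 equal slices spanning the solid's height, so layer i sits at z = i·h/8 — gives 7 non-empty perimeters. Each is a 4-segment closed polygon; G0 lifts to the layer z and rapids to the start vertex, then G1 traces the edges. The cross-section shrinks linearly with z (the slice at the apex is degenerate and omitted).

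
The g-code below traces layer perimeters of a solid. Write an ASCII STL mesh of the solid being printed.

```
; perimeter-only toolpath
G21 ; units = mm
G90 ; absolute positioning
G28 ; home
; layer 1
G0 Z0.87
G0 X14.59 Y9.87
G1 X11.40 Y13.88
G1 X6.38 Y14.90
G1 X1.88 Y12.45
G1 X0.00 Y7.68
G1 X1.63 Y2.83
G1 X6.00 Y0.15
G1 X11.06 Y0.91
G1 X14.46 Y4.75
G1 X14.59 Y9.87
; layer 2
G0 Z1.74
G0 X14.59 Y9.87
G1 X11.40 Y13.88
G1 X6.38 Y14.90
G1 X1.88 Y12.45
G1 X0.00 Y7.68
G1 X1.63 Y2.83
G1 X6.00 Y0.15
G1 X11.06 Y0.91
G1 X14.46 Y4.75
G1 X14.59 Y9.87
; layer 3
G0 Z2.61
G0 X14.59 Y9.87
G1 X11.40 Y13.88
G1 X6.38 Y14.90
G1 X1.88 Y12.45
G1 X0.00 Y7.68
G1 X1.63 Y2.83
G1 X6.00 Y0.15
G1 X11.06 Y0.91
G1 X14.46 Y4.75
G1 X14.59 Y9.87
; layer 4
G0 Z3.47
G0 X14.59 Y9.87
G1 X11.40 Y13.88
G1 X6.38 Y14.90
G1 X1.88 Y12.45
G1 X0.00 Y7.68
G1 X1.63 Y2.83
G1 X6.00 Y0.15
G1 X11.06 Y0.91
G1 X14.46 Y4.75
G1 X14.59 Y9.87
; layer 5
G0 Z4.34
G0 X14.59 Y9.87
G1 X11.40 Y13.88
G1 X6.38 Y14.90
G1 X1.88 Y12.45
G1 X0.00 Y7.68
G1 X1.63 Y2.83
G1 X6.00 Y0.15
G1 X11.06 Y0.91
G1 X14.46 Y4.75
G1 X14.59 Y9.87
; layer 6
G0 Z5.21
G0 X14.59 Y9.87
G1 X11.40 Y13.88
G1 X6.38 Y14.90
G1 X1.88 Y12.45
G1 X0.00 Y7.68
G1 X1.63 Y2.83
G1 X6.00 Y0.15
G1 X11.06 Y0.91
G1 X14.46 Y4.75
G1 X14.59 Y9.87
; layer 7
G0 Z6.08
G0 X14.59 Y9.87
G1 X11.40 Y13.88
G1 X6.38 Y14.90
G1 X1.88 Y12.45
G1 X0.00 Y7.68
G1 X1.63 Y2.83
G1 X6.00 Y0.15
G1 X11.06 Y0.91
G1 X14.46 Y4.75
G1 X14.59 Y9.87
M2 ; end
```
solid part
  facet normal 0.0000 0.0000 -1.0000
    outer loop
      vertex 6.38 14.90 0.00
      vertex 11.40 13.88 0.00
      vertex 14.59 9.87 0.00
    endloop
  endfacet
  facet normal 0.0000 0.0000 -1.0000
    outer loop
      vertex 1.88 12.45 0.00
      vertex 6.38 14.90 0.00
      vertex 14.59 9.87 0.00
    endloop
  endfacet
  facet normal 0.0000 0.0000 -1.0000
    outer loop
      vertex 0.00 7.68 0.00
      vertex 1.88 12.45 0.00
      vertex 14.59 9.87 0.00
    endloop
  endfacet
  facet normal 0.0000 0.0000 -1.0000
    outer loop
      vertex 1.63 2.83 0.00
      vertex 0.00 7.68 0.00
      vertex 14.59 9.87 0.00
    endloop
  endfacet
  facet normal 0.0000 0.0000 -1.0000
    outer loop
      vertex 6.00 0.15 0.00
      vertex 1.63 2.83 0.00
      vertex 14.59 9.87 0.00
    endloop
  endfacet
  facet normal 0.0000 0.0000 -1.0000
    outer loop
      vertex 11.06 0.91 0.00
      vertex 6.00 0.15 0.00
      vertex 14.59 9.87 0.00
    endloop
  endfacet
  facet normal 0.0000 0.0000 -1.0000
    outer loop
      vertex 14.46 4.75 0.00
      vertex 11.06 0.91 0.00
      vertex 14.59 9.87 0.00
    endloop
  endfacet
  facet normal 0.0000 0.0000 1.0000
    outer loop
      vertex 14.59 9.87 6.08
      vertex 11.40 13.88 6.08
      vertex 6.38 14.90 6.08
    endloop
  endfacet
  facet normal 0.0000 0.0000 1.0000
    outer loop
      vertex 14.59 9.87 6.08
      vertex 6.38 14.90 6.08
      vertex 1.88 12.45 6.08
    endloop
  endfacet
  facet normal 0.0000 0.0000 1.0000
    outer loop
      vertex 14.59 9.87 6.08
      vertex 1.88 12.45 6.08
      vertex 0.00 7.68 6.08
    endloop
  endfacet
  facet normal 0.0000 0.0000 1.0000
    outer loop
      vertex 14.59 9.87 6.08
      vertex 0.00 7.68 6.08
      vertex 1.63 2.83 6.08
    endloop
  endfacet
  facet normal 0.0000 0.0000 1.0000
    outer loop
      vertex 14.59 9.87 6.08
      vertex 1.63 2.83 6.08
      vertex 6.00 0.15 6.08
    endloop
  endfacet
  facet normal 0.0000 0.0000 1.0000
    outer loop
      vertex 14.59 9.87 6.08
      vertex 6.00 0.15 6.08
      vertex 11.06 0.91 6.08
    endloop
  endfacet
  facet normal 0.0000 0.0000 1.0000
    outer loop
      vertex 14.59 9.87 6.08
      vertex 11.06 0.91 6.08
      vertex 14.46 4.75 6.08
    endloop
  endfacet
  facet normal 0.7826 0.6226 0.0000
    outer loop
      vertex 14.59 9.87 0.00
      vertex 11.40 13.88 0.00
      vertex 11.40 13.88 6.08
    endloop
  endfacet
  facet normal 0.7826 0.6226 0.0000
    outer loop
      vertex 14.59 9.87 0.00
      vertex 11.40 13.88 6.08
      vertex 14.59 9.87 6.08
    endloop
  endfacet
  facet normal 0.1991 0.9800 0.0000
    outer loop
      vertex 11.40 13.88 0.00
      vertex 6.38 14.90 0.00
      vertex 6.38 14.90 6.08
    endloop
  endfacet
  facet normal 0.1991 0.9800 0.0000
    outer loop
      vertex 11.40 13.88 0.00
      vertex 6.38 14.90 6.08
      vertex 11.40 13.88 6.08
    endloop
  endfacet
  facet normal -0.4782 0.8783 0.0000
    outer loop
      vertex 6.38 14.90 0.00
      vertex 1.88 12.45 0.00
      vertex 1.88 12.45 6.08
    endloop
  endfacet
  facet normal -0.4782 0.8783 0.0000
    outer loop
      vertex 6.38 14.90 0.00
      vertex 1.88 12.45 6.08
      vertex 6.38 14.90 6.08
    endloop
  endfacet
  facet normal -0.9303 0.3667 0.0000
    outer loop
      vertex 1.88 12.45 0.00
      vertex 0.00 7.68 0.00
      vertex 0.00 7.68 6.08
    endloop
  endfacet
  facet normal -0.9303 0.3667 0.0000
    outer loop
      vertex 1.88 12.45 0.00
      vertex 0.00 7.68 6.08
      vertex 1.88 12.45 6.08
    endloop
  endfacet
  facet normal -0.9479 -0.3186 0.0000
    outer loop
      vertex 0.00 7.68 0.00
      vertex 1.63 2.83 0.00
      vertex 1.63 2.83 6.08
    endloop
  endfacet
  facet normal -0.9479 -0.3186 0.0000
    outer loop
      vertex 0.00 7.68 0.00
      vertex 1.63 2.83 6.08
      vertex 0.00 7.68 6.08
    endloop
  endfacet
  facet normal -0.5228 -0.8525 0.0000
    outer loop
      vertex 1.63 2.83 0.00
      vertex 6.00 0.15 0.00
      vertex 6.00 0.15 6.08
    endloop
  endfacet
  facet normal -0.5228 -0.8525 0.0000
    outer loop
      vertex 1.63 2.83 0.00
      vertex 6.00 0.15 6.08
      vertex 1.63 2.83 6.08
    endloop
  endfacet
  facet normal 0.1485 -0.9889 0.0000
    outer loop
      vertex 6.00 0.15 0.00
      vertex 11.06 0.91 0.00
      vertex 11.06 0.91 6.08
    endloop
  endfacet
  facet normal 0.1485 -0.9889 0.0000
    outer loop
      vertex 6.00 0.15 0.00
      vertex 11.06 0.91 6.08
      vertex 6.00 0.15 6.08
    endloop
  endfacet
  facet normal 0.7487 -0.6629 0.0000
    outer loop
      vertex 11.06 0.91 0.00
      vertex 14.46 4.75 0.00
      vertex 14.46 4.75 6.08
    endloop
  endfacet
  facet normal 0.7487 -0.6629 0.0000
    outer loop
      vertex 11.06 0.91 0.00
      vertex 14.46 4.75 6.08
      vertex 11.06 0.91 6.08
    endloop
  endfacet
  facet normal 0.9997 -0.0254 0.0000
    outer loop
      vertex 14.46 4.75 0.00
      vertex 14.59 9.87 0.00
      vertex 14.59 9.87 6.08
    endloop
  endfacet
  facet normal 0.9997 -0.0254 0.0000
    outer loop
      vertex 14.46 4.75 0.00
      vertex 14.59 9.87 6.08
      vertex 14.46 4.75 6.08
    endloop
  endfacet
endsolid part

The G0 Z moves step by Δz≈0.87 mm. Every layer's G1 loop is the same polygon, so the solid is a straight extrusion of it from z=0 to z≈6.08. Closing with flat bottom and top caps and triangulating gives 32 facets — a regular 9-sided prism (a cylinder approximated with 9 flat sides), circumscribed radius ≈ 7.49 mm, height ≈ 6.08 mm.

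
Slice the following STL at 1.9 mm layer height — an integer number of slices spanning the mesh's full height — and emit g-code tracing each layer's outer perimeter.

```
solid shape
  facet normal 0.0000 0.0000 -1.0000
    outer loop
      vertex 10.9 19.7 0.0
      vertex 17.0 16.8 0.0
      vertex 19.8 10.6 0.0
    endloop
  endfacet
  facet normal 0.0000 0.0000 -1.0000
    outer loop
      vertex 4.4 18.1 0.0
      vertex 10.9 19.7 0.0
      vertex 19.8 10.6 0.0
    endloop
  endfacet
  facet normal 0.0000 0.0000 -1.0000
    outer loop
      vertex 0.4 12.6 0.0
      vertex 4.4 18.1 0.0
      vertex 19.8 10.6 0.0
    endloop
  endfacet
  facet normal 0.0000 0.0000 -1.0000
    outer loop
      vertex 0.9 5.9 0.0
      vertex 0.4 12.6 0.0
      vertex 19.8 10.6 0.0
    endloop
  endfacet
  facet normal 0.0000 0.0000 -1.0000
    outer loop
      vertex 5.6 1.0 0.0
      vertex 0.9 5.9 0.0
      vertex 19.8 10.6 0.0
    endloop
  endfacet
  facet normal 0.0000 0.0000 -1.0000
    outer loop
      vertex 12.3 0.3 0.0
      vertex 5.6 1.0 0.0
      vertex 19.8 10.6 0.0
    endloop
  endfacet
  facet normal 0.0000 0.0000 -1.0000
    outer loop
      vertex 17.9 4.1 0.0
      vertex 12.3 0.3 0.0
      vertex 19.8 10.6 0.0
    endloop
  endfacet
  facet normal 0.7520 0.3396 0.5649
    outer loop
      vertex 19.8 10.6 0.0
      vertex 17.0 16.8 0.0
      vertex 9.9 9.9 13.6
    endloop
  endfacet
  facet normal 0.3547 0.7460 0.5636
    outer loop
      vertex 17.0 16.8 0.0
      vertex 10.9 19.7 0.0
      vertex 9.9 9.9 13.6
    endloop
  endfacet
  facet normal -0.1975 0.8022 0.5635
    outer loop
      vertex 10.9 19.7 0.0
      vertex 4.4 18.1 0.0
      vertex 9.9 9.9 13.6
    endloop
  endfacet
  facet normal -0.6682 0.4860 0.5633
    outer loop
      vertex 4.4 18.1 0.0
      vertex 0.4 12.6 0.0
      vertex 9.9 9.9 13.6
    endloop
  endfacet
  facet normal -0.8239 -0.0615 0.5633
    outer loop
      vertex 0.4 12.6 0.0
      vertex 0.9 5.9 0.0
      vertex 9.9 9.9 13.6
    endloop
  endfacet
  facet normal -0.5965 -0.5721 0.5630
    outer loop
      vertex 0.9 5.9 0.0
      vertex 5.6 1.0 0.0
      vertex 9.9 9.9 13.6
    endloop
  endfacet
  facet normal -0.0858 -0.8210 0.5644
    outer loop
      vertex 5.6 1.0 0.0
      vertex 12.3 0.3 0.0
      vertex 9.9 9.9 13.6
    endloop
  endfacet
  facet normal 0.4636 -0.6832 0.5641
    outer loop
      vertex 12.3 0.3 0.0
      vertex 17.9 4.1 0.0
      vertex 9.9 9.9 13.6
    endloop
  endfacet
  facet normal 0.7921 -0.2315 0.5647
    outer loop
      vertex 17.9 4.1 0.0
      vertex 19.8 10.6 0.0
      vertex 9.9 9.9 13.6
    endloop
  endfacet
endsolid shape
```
; perimeter-only toolpath
G21 ; units = mm
G90 ; absolute positioning
G28 ; home
; layer 1
G0 Z1.9
G0 X18.4 Y10.5
G1 X16.0 Y15.8
G1 X10.8 Y18.3
G1 X5.2 Y16.9
G1 X1.8 Y12.2
G1 X2.2 Y6.5
G1 X6.2 Y2.3
G1 X12.0 Y1.7
G1 X16.8 Y4.9
G1 X18.4 Y10.5
; layer 2
G0 Z3.9
G0 X17.0 Y10.4
G1 X15.0 Y14.8
G1 X10.6 Y16.9
G1 X6.0 Y15.8
G1 X3.1 Y11.8
G1 X3.5 Y7.0
G1 X6.8 Y3.5
G1 X11.6 Y3.0
G1 X15.6 Y5.8
G1 X17.0 Y10.4
; layer 3
G0 Z5.8
G0 X15.6 Y10.3
G1 X14.0 Y13.8
G1 X10.5 Y15.5
G1 X6.8 Y14.6
G1 X4.5 Y11.4
G1 X4.8 Y7.6
G1 X7.4 Y4.8
G1 X11.3 Y4.4
G1 X14.5 Y6.6
G1 X15.6 Y10.3
; layer 4
G0 Z7.8
G0 X14.1 Y10.2
G1 X12.9 Y12.9
G1 X10.3 Y14.1
G1 X7.5 Y13.4
G1 X5.8 Y11.1
G1 X6.0 Y8.2
G1 X8.1 Y6.1
G1 X10.9 Y5.8
G1 X13.3 Y7.4
G1 X14.1 Y10.2
; layer 5
G0 Z9.7
G0 X12.7 Y10.1
G1 X11.9 Y11.9
G1 X10.2 Y12.7
G1 X8.3 Y12.2
G1 X7.2 Y10.7
G1 X7.3 Y8.8
G1 X8.7 Y7.4
G1 X10.6 Y7.2
G1 X12.2 Y8.2
G1 X12.7 Y10.1
; layer 6
G0 Z11.7
G0 X11.3 Y10.0
G1 X10.9 Y10.9
G1 X10.0 Y11.3
G1 X9.1 Y11.1
G1 X8.5 Y10.3
G1 X8.6 Y9.3
G1 X9.3 Y8.6
G1 X10.2 Y8.5
G1 X11.0 Y9.1
G1 X11.3 Y10.0
M2 ; end

The solid is a regular 9-sided pyramid, base circumscribed radius ≈ 9.9 mm, apex at z ≈ 13.6 mm. Slicing at Δz = 1.9 mm — 7 equal slices spanning the solid's height, so layer i sits at z = i·h/7 — gives 6 non-empty perimeters. Each is a 9-segment closed polygon; G0 lifts to the layer z and rapids to the start vertex, then G1 traces the edges. The cross-section shrinks linearly with z (the slice at the apex is degenerate and omitted).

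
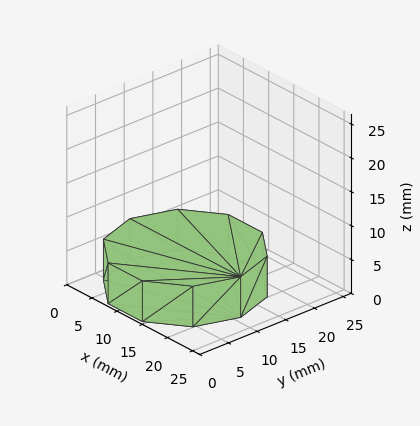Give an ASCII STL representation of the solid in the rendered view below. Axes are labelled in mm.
Reading the render: the shape is a regular 10-sided prism (a cylinder approximated with 10 flat sides), circumscribed radius ≈ 11 mm, height ≈ 6 mm (dimensions read to the nearest mm from the axis ticks). For the STL, each face is triangulated and given an outward normal.

solid part
  facet normal 0.0000 0.0000 -1.0000
    outer loop
      vertex 14.399 21.462 0.000
      vertex 19.899 17.466 0.000
      vertex 22.000 11.000 0.000
    endloop
  endfacet
  facet normal 0.0000 0.0000 -1.0000
    outer loop
      vertex 7.601 21.462 0.000
      vertex 14.399 21.462 0.000
      vertex 22.000 11.000 0.000
    endloop
  endfacet
  facet normal 0.0000 0.0000 -1.0000
    outer loop
      vertex 2.101 17.466 0.000
      vertex 7.601 21.462 0.000
      vertex 22.000 11.000 0.000
    endloop
  endfacet
  facet normal 0.0000 0.0000 -1.0000
    outer loop
      vertex 0.000 11.000 0.000
      vertex 2.101 17.466 0.000
      vertex 22.000 11.000 0.000
    endloop
  endfacet
  facet normal 0.0000 0.0000 -1.0000
    outer loop
      vertex 2.101 4.534 0.000
      vertex 0.000 11.000 0.000
      vertex 22.000 11.000 0.000
    endloop
  endfacet
  facet normal 0.0000 0.0000 -1.0000
    outer loop
      vertex 7.601 0.538 0.000
      vertex 2.101 4.534 0.000
      vertex 22.000 11.000 0.000
    endloop
  endfacet
  facet normal 0.0000 0.0000 -1.0000
    outer loop
      vertex 14.399 0.538 0.000
      vertex 7.601 0.538 0.000
      vertex 22.000 11.000 0.000
    endloop
  endfacet
  facet normal 0.0000 0.0000 -1.0000
    outer loop
      vertex 19.899 4.534 0.000
      vertex 14.399 0.538 0.000
      vertex 22.000 11.000 0.000
    endloop
  endfacet
  facet normal 0.0000 0.0000 1.0000
    outer loop
      vertex 22.000 11.000 6.000
      vertex 19.899 17.466 6.000
      vertex 14.399 21.462 6.000
    endloop
  endfacet
  facet normal 0.0000 0.0000 1.0000
    outer loop
      vertex 22.000 11.000 6.000
      vertex 14.399 21.462 6.000
      vertex 7.601 21.462 6.000
    endloop
  endfacet
  facet normal 0.0000 0.0000 1.0000
    outer loop
      vertex 22.000 11.000 6.000
      vertex 7.601 21.462 6.000
      vertex 2.101 17.466 6.000
    endloop
  endfacet
  facet normal 0.0000 0.0000 1.0000
    outer loop
      vertex 22.000 11.000 6.000
      vertex 2.101 17.466 6.000
      vertex 0.000 11.000 6.000
    endloop
  endfacet
  facet normal 0.0000 0.0000 1.0000
    outer loop
      vertex 22.000 11.000 6.000
      vertex 0.000 11.000 6.000
      vertex 2.101 4.534 6.000
    endloop
  endfacet
  facet normal 0.0000 0.0000 1.0000
    outer loop
      vertex 22.000 11.000 6.000
      vertex 2.101 4.534 6.000
      vertex 7.601 0.538 6.000
    endloop
  endfacet
  facet normal 0.0000 0.0000 1.0000
    outer loop
      vertex 22.000 11.000 6.000
      vertex 7.601 0.538 6.000
      vertex 14.399 0.538 6.000
    endloop
  endfacet
  facet normal 0.0000 0.0000 1.0000
    outer loop
      vertex 22.000 11.000 6.000
      vertex 14.399 0.538 6.000
      vertex 19.899 4.534 6.000
    endloop
  endfacet
  facet normal 0.9511 0.3090 0.0000
    outer loop
      vertex 22.000 11.000 0.000
      vertex 19.899 17.466 0.000
      vertex 19.899 17.466 6.000
    endloop
  endfacet
  facet normal 0.9511 0.3090 0.0000
    outer loop
      vertex 22.000 11.000 0.000
      vertex 19.899 17.466 6.000
      vertex 22.000 11.000 6.000
    endloop
  endfacet
  facet normal 0.5878 0.8090 0.0000
    outer loop
      vertex 19.899 17.466 0.000
      vertex 14.399 21.462 0.000
      vertex 14.399 21.462 6.000
    endloop
  endfacet
  facet normal 0.5878 0.8090 0.0000
    outer loop
      vertex 19.899 17.466 0.000
      vertex 14.399 21.462 6.000
      vertex 19.899 17.466 6.000
    endloop
  endfacet
  facet normal 0.0000 1.0000 0.0000
    outer loop
      vertex 14.399 21.462 0.000
      vertex 7.601 21.462 0.000
      vertex 7.601 21.462 6.000
    endloop
  endfacet
  facet normal 0.0000 1.0000 0.0000
    outer loop
      vertex 14.399 21.462 0.000
      vertex 7.601 21.462 6.000
      vertex 14.399 21.462 6.000
    endloop
  endfacet
  facet normal -0.5878 0.8090 0.0000
    outer loop
      vertex 7.601 21.462 0.000
      vertex 2.101 17.466 0.000
      vertex 2.101 17.466 6.000
    endloop
  endfacet
  facet normal -0.5878 0.8090 0.0000
    outer loop
      vertex 7.601 21.462 0.000
      vertex 2.101 17.466 6.000
      vertex 7.601 21.462 6.000
    endloop
  endfacet
  facet normal -0.9511 0.3090 0.0000
    outer loop
      vertex 2.101 17.466 0.000
      vertex 0.000 11.000 0.000
      vertex 0.000 11.000 6.000
    endloop
  endfacet
  facet normal -0.9511 0.3090 0.0000
    outer loop
      vertex 2.101 17.466 0.000
      vertex 0.000 11.000 6.000
      vertex 2.101 17.466 6.000
    endloop
  endfacet
  facet normal -0.9511 -0.3090 0.0000
    outer loop
      vertex 0.000 11.000 0.000
      vertex 2.101 4.534 0.000
      vertex 2.101 4.534 6.000
    endloop
  endfacet
  facet normal -0.9511 -0.3090 0.0000
    outer loop
      vertex 0.000 11.000 0.000
      vertex 2.101 4.534 6.000
      vertex 0.000 11.000 6.000
    endloop
  endfacet
  facet normal -0.5878 -0.8090 0.0000
    outer loop
      vertex 2.101 4.534 0.000
      vertex 7.601 0.538 0.000
      vertex 7.601 0.538 6.000
    endloop
  endfacet
  facet normal -0.5878 -0.8090 0.0000
    outer loop
      vertex 2.101 4.534 0.000
      vertex 7.601 0.538 6.000
      vertex 2.101 4.534 6.000
    endloop
  endfacet
  facet normal 0.0000 -1.0000 0.0000
    outer loop
      vertex 7.601 0.538 0.000
      vertex 14.399 0.538 0.000
      vertex 14.399 0.538 6.000
    endloop
  endfacet
  facet normal 0.0000 -1.0000 0.0000
    outer loop
      vertex 7.601 0.538 0.000
      vertex 14.399 0.538 6.000
      vertex 7.601 0.538 6.000
    endloop
  endfacet
  facet normal 0.5878 -0.8090 0.0000
    outer loop
      vertex 14.399 0.538 0.000
      vertex 19.899 4.534 0.000
      vertex 19.899 4.534 6.000
    endloop
  endfacet
  facet normal 0.5878 -0.8090 0.0000
    outer loop
      vertex 14.399 0.538 0.000
      vertex 19.899 4.534 6.000
      vertex 14.399 0.538 6.000
    endloop
  endfacet
  facet normal 0.9511 -0.3090 0.0000
    outer loop
      vertex 19.899 4.534 0.000
      vertex 22.000 11.000 0.000
      vertex 22.000 11.000 6.000
    endloop
  endfacet
  facet normal 0.9511 -0.3090 0.0000
    outer loop
      vertex 19.899 4.534 0.000
      vertex 22.000 11.000 6.000
      vertex 19.899 4.534 6.000
    endloop
  endfacet
endsolid part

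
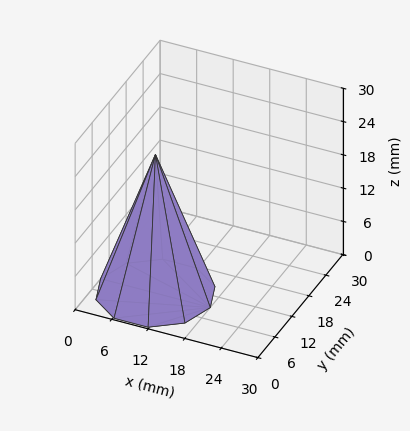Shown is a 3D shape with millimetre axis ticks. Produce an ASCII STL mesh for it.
Reading the render: the shape is a regular 10-sided pyramid, base circumscribed radius ≈ 9 mm, apex at z ≈ 25 mm (dimensions read to the nearest mm from the axis ticks). For the STL, each face is triangulated and given an outward normal.

solid part
  facet normal 0.0000 0.0000 -1.0000
    outer loop
      vertex 11.8 17.6 0.0
      vertex 16.3 14.3 0.0
      vertex 18.0 9.0 0.0
    endloop
  endfacet
  facet normal 0.0000 0.0000 -1.0000
    outer loop
      vertex 6.2 17.6 0.0
      vertex 11.8 17.6 0.0
      vertex 18.0 9.0 0.0
    endloop
  endfacet
  facet normal 0.0000 0.0000 -1.0000
    outer loop
      vertex 1.7 14.3 0.0
      vertex 6.2 17.6 0.0
      vertex 18.0 9.0 0.0
    endloop
  endfacet
  facet normal 0.0000 0.0000 -1.0000
    outer loop
      vertex 0.0 9.0 0.0
      vertex 1.7 14.3 0.0
      vertex 18.0 9.0 0.0
    endloop
  endfacet
  facet normal 0.0000 0.0000 -1.0000
    outer loop
      vertex 1.7 3.7 0.0
      vertex 0.0 9.0 0.0
      vertex 18.0 9.0 0.0
    endloop
  endfacet
  facet normal 0.0000 0.0000 -1.0000
    outer loop
      vertex 6.2 0.4 0.0
      vertex 1.7 3.7 0.0
      vertex 18.0 9.0 0.0
    endloop
  endfacet
  facet normal 0.0000 0.0000 -1.0000
    outer loop
      vertex 11.8 0.4 0.0
      vertex 6.2 0.4 0.0
      vertex 18.0 9.0 0.0
    endloop
  endfacet
  facet normal 0.0000 0.0000 -1.0000
    outer loop
      vertex 16.3 3.7 0.0
      vertex 11.8 0.4 0.0
      vertex 18.0 9.0 0.0
    endloop
  endfacet
  facet normal 0.9008 0.2889 0.3243
    outer loop
      vertex 18.0 9.0 0.0
      vertex 16.3 14.3 0.0
      vertex 9.0 9.0 25.0
    endloop
  endfacet
  facet normal 0.5593 0.7626 0.3250
    outer loop
      vertex 16.3 14.3 0.0
      vertex 11.8 17.6 0.0
      vertex 9.0 9.0 25.0
    endloop
  endfacet
  facet normal 0.0000 0.9456 0.3253
    outer loop
      vertex 11.8 17.6 0.0
      vertex 6.2 17.6 0.0
      vertex 9.0 9.0 25.0
    endloop
  endfacet
  facet normal -0.5593 0.7626 0.3250
    outer loop
      vertex 6.2 17.6 0.0
      vertex 1.7 14.3 0.0
      vertex 9.0 9.0 25.0
    endloop
  endfacet
  facet normal -0.9008 0.2889 0.3243
    outer loop
      vertex 1.7 14.3 0.0
      vertex 0.0 9.0 0.0
      vertex 9.0 9.0 25.0
    endloop
  endfacet
  facet normal -0.9008 -0.2889 0.3243
    outer loop
      vertex 0.0 9.0 0.0
      vertex 1.7 3.7 0.0
      vertex 9.0 9.0 25.0
    endloop
  endfacet
  facet normal -0.5593 -0.7626 0.3250
    outer loop
      vertex 1.7 3.7 0.0
      vertex 6.2 0.4 0.0
      vertex 9.0 9.0 25.0
    endloop
  endfacet
  facet normal 0.0000 -0.9456 0.3253
    outer loop
      vertex 6.2 0.4 0.0
      vertex 11.8 0.4 0.0
      vertex 9.0 9.0 25.0
    endloop
  endfacet
  facet normal 0.5593 -0.7626 0.3250
    outer loop
      vertex 11.8 0.4 0.0
      vertex 16.3 3.7 0.0
      vertex 9.0 9.0 25.0
    endloop
  endfacet
  facet normal 0.9008 -0.2889 0.3243
    outer loop
      vertex 16.3 3.7 0.0
      vertex 18.0 9.0 0.0
      vertex 9.0 9.0 25.0
    endloop
  endfacet
endsolid part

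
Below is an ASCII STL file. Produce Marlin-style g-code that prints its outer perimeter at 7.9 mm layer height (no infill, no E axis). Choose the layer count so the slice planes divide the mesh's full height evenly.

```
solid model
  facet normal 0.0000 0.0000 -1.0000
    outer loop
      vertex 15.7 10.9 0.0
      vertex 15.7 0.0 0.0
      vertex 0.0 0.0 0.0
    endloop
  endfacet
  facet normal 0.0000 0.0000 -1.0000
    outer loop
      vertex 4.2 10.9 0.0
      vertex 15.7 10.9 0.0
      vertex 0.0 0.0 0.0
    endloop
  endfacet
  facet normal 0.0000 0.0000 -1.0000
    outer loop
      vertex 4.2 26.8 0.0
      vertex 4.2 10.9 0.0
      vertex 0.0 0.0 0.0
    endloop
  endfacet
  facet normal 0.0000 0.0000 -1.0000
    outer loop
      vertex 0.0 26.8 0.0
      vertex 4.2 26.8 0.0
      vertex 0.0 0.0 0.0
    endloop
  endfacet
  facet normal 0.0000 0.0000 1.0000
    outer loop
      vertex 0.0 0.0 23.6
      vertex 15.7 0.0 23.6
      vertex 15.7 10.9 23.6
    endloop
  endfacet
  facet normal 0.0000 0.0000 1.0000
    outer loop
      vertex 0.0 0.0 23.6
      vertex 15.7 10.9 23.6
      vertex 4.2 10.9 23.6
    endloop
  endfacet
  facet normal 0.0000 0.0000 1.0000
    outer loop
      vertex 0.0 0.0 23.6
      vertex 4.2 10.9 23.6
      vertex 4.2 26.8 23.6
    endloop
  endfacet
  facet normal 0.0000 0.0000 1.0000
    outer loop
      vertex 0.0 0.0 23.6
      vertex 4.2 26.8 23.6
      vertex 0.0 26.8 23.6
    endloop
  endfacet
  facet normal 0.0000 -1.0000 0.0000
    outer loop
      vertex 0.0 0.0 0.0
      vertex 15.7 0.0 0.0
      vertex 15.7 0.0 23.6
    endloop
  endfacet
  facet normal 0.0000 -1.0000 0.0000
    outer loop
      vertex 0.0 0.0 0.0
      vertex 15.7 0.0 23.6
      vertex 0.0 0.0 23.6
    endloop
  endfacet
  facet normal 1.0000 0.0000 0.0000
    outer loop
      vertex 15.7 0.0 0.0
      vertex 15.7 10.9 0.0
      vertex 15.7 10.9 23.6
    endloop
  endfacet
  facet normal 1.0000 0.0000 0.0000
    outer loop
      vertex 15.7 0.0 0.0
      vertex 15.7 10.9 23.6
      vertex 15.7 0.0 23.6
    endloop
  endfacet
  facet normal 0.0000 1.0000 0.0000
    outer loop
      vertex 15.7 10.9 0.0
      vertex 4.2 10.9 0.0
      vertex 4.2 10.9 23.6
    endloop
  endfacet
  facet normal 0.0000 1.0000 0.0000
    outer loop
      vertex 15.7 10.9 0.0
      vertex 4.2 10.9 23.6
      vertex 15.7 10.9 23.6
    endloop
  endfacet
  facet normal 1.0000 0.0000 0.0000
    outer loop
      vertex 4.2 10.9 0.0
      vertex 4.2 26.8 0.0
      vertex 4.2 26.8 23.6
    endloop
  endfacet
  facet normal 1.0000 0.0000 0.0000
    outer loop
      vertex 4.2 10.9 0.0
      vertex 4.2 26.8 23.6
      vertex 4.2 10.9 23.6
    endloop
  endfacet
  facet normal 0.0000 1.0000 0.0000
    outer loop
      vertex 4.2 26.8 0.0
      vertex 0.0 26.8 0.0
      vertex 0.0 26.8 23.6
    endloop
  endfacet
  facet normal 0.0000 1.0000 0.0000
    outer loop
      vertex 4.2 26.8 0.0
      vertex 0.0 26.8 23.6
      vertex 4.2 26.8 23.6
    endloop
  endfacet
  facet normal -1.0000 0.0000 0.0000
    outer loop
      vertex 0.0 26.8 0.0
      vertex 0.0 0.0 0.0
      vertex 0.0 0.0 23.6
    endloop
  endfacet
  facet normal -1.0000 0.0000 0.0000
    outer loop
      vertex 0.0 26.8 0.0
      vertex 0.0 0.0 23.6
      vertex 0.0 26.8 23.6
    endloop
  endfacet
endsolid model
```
; perimeter-only toolpath
G21 ; units = mm
G90 ; absolute positioning
G28 ; home
; layer 1
G0 Z7.9
G0 X0.0 Y0.0
G1 X15.7 Y0.0
G1 X15.7 Y10.9
G1 X4.2 Y10.9
G1 X4.2 Y26.8
G1 X0.0 Y26.8
G1 X0.0 Y0.0
; layer 2
G0 Z15.7
G0 X0.0 Y0.0
G1 X15.7 Y0.0
G1 X15.7 Y10.9
G1 X4.2 Y10.9
G1 X4.2 Y26.8
G1 X0.0 Y26.8
G1 X0.0 Y0.0
; layer 3
G0 Z23.6
G0 X0.0 Y0.0
G1 X15.7 Y0.0
G1 X15.7 Y10.9
G1 X4.2 Y10.9
G1 X4.2 Y26.8
G1 X0.0 Y26.8
G1 X0.0 Y0.0
M2 ; end

The solid is an L-shaped prism: outer 15.7 × 26.8 mm, arm thicknesses ≈ 10.9 mm (horizontal) and 4.2 mm (vertical), extruded 23.6 mm in z. Slicing at Δz = 7.9 mm — 3 equal slices spanning the solid's height, so layer i sits at z = i·h/3 — gives 3 non-empty perimeters. Each is a 6-segment closed polygon; G0 lifts to the layer z and rapids to the start vertex, then G1 traces the edges.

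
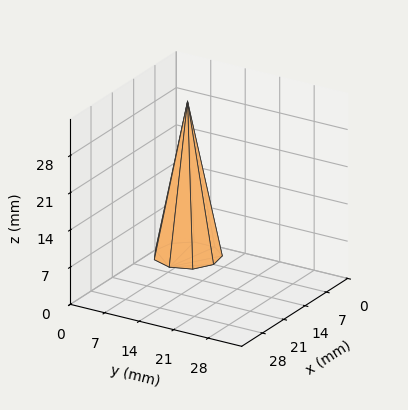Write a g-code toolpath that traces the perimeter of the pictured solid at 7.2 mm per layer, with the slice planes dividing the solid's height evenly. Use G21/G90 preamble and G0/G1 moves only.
Reading the render: the shape is a regular 9-sided pyramid, base circumscribed radius ≈ 6 mm, apex at z ≈ 29 mm (dimensions read to the nearest mm from the axis ticks). For the g-code, the solid's height is divided into equal slices at the stated Δz and each level perimeter traced with G1 moves after a G0 lift.

; perimeter-only toolpath
G21 ; units = mm
G90 ; absolute positioning
G28 ; home
; layer 1
G0 Z7.2
G0 X10.5 Y6.0
G1 X9.4 Y8.9
G1 X6.8 Y10.4
G1 X3.8 Y9.9
G1 X1.8 Y7.6
G1 X1.8 Y4.4
G1 X3.8 Y2.1
G1 X6.8 Y1.6
G1 X9.4 Y3.1
G1 X10.5 Y6.0
; layer 2
G0 Z14.5
G0 X9.0 Y6.0
G1 X8.3 Y8.0
G1 X6.5 Y8.9
G1 X4.5 Y8.6
G1 X3.2 Y7.0
G1 X3.2 Y5.0
G1 X4.5 Y3.4
G1 X6.5 Y3.0
G1 X8.3 Y4.0
G1 X9.0 Y6.0
; layer 3
G0 Z21.8
G0 X7.5 Y6.0
G1 X7.2 Y7.0
G1 X6.2 Y7.5
G1 X5.2 Y7.3
G1 X4.6 Y6.5
G1 X4.6 Y5.5
G1 X5.2 Y4.7
G1 X6.2 Y4.5
G1 X7.2 Y5.0
G1 X7.5 Y6.0
M2 ; end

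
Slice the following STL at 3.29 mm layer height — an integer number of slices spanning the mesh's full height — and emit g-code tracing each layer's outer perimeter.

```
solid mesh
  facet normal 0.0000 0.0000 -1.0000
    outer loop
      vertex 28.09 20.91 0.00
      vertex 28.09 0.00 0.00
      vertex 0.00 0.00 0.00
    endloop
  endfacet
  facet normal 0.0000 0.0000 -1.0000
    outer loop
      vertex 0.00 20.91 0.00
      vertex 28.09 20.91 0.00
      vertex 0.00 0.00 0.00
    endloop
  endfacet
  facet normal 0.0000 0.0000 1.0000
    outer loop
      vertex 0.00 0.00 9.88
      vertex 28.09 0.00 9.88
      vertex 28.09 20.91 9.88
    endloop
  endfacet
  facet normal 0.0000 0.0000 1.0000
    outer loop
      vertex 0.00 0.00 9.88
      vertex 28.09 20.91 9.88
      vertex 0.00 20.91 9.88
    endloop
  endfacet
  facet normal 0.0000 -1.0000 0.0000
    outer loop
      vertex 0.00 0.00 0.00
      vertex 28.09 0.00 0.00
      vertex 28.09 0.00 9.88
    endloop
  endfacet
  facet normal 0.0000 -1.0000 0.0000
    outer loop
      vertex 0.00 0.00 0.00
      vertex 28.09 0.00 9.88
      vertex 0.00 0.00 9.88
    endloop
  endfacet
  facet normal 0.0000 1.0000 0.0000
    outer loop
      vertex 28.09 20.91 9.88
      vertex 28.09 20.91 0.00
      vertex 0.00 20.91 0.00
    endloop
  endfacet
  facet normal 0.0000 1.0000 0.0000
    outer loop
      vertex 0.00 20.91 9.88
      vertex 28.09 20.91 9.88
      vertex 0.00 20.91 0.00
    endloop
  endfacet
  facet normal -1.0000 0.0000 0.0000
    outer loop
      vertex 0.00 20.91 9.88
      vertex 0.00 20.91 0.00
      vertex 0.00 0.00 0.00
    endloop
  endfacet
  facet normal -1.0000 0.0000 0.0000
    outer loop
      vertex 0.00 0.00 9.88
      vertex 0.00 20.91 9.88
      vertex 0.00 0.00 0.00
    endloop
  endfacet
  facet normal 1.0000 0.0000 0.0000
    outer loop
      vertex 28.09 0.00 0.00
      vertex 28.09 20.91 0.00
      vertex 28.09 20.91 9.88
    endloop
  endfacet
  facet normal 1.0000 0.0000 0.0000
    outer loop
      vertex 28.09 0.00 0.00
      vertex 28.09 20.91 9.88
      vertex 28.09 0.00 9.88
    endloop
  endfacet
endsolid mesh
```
; perimeter-only toolpath
G21 ; units = mm
G90 ; absolute positioning
G28 ; home
; layer 1
G0 Z3.29
G0 X0.00 Y0.00
G1 X28.09 Y0.00
G1 X28.09 Y20.91
G1 X0.00 Y20.91
G1 X0.00 Y0.00
; layer 2
G0 Z6.59
G0 X0.00 Y0.00
G1 X28.09 Y0.00
G1 X28.09 Y20.91
G1 X0.00 Y20.91
G1 X0.00 Y0.00
; layer 3
G0 Z9.88
G0 X0.00 Y0.00
G1 X28.09 Y0.00
G1 X28.09 Y20.91
G1 X0.00 Y20.91
G1 X0.00 Y0.00
M2 ; end

The solid is a rectangular box, roughly 28.1 × 20.9 mm footprint and 9.88 mm tall. Slicing at Δz = 3.29 mm — 3 equal slices spanning the solid's height, so layer i sits at z = i·h/3 — gives 3 non-empty perimeters. Each is a 4-segment closed polygon; G0 lifts to the layer z and rapids to the start vertex, then G1 traces the edges.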